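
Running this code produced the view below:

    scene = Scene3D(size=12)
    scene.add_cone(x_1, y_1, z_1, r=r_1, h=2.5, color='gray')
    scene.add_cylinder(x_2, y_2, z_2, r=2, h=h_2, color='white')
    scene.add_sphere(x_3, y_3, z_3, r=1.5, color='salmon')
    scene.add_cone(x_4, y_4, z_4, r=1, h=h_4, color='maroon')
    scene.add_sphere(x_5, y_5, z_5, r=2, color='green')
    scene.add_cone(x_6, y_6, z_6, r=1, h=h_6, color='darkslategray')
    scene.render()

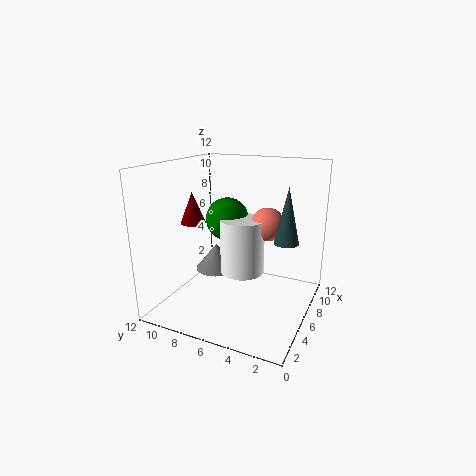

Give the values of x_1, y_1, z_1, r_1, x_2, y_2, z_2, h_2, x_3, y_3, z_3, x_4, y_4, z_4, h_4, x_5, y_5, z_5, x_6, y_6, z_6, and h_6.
x_1 = 8.5, y_1 = 9.5, z_1 = 1.5, r_1 = 2, x_2 = 8, y_2 = 6.5, z_2 = 2, h_2 = 5, x_3 = 9, y_3 = 4.5, z_3 = 6.5, x_4 = 4, y_4 = 9, z_4 = 7.5, h_4 = 2.5, x_5 = 9, y_5 = 8.5, z_5 = 6.5, x_6 = 6.5, y_6 = 2, z_6 = 6, h_6 = 4.5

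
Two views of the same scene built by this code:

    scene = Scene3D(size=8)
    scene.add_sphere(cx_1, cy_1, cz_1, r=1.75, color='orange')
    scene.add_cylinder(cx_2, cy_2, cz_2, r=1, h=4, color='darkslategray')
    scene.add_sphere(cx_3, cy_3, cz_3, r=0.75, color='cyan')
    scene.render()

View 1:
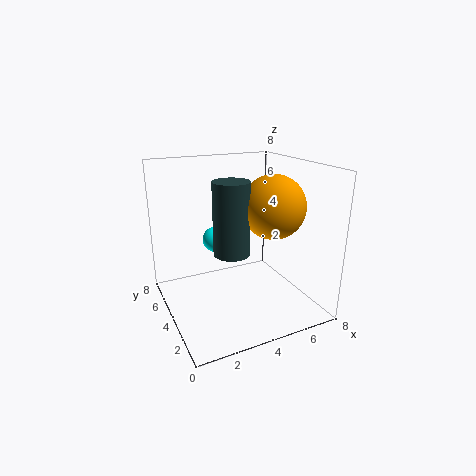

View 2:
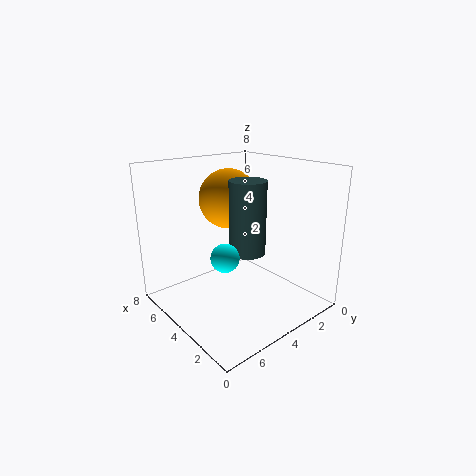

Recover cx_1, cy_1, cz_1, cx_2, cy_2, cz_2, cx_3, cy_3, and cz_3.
cx_1 = 5.75, cy_1 = 3.25, cz_1 = 5.75, cx_2 = 3.5, cy_2 = 3.75, cz_2 = 3.25, cx_3 = 3.25, cy_3 = 5.5, cz_3 = 3.5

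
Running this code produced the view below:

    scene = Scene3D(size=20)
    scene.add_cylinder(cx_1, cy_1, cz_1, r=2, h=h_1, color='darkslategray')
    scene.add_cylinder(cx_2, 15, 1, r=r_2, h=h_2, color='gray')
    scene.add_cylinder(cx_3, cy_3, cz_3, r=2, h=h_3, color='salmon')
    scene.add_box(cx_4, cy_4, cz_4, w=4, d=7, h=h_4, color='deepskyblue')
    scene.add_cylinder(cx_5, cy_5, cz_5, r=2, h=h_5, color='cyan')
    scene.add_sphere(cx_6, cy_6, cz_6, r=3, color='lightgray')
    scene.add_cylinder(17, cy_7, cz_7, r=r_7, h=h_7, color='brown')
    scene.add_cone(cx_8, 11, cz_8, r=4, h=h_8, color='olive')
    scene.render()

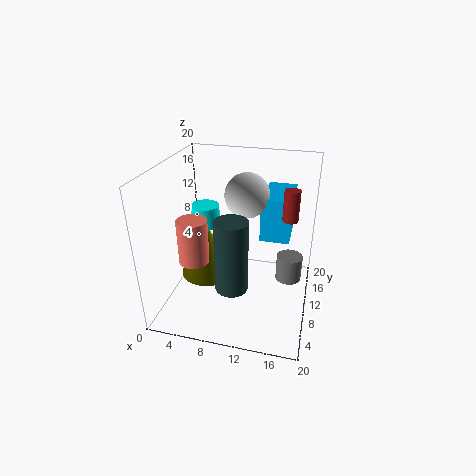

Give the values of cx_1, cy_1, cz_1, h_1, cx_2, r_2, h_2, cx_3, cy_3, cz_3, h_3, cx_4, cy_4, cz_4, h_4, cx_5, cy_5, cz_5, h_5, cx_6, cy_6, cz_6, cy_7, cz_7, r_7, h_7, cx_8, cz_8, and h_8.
cx_1 = 11
cy_1 = 3
cz_1 = 7
h_1 = 9
cx_2 = 17
r_2 = 2
h_2 = 4
cx_3 = 5
cy_3 = 6
cz_3 = 8
h_3 = 6
cx_4 = 13
cy_4 = 10
cz_4 = 10
h_4 = 6
cx_5 = 5
cy_5 = 11
cz_5 = 11
h_5 = 3
cx_6 = 11
cy_6 = 11
cz_6 = 16
cy_7 = 9
cz_7 = 14
r_7 = 1
h_7 = 4
cx_8 = 5
cz_8 = 3
h_8 = 8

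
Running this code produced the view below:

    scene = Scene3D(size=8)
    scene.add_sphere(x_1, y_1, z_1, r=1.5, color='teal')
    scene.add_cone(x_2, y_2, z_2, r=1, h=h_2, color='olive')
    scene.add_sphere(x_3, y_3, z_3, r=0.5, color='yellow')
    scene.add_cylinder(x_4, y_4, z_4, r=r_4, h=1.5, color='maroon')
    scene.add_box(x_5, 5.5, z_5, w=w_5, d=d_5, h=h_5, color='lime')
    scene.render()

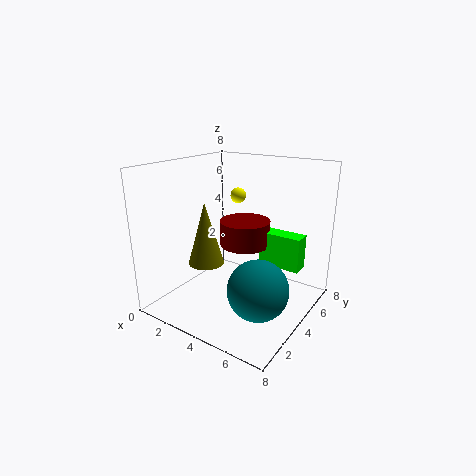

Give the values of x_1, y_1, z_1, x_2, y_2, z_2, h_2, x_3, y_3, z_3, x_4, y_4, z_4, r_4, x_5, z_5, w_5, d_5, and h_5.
x_1 = 6.5; y_1 = 2; z_1 = 2.5; x_2 = 2.5; y_2 = 3; z_2 = 2.5; h_2 = 3.5; x_3 = 2; y_3 = 7; z_3 = 5.5; x_4 = 3.5; y_4 = 5.5; z_4 = 3; r_4 = 1.5; x_5 = 4.5; z_5 = 2; w_5 = 2.5; d_5 = 1; h_5 = 2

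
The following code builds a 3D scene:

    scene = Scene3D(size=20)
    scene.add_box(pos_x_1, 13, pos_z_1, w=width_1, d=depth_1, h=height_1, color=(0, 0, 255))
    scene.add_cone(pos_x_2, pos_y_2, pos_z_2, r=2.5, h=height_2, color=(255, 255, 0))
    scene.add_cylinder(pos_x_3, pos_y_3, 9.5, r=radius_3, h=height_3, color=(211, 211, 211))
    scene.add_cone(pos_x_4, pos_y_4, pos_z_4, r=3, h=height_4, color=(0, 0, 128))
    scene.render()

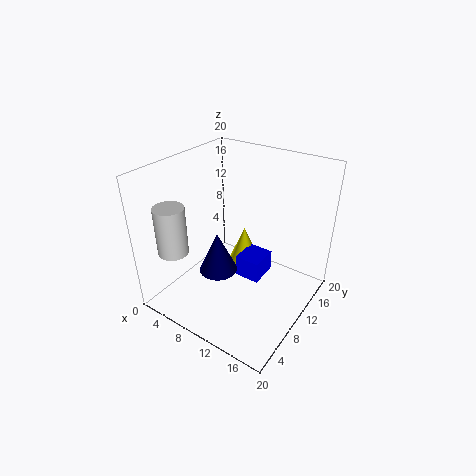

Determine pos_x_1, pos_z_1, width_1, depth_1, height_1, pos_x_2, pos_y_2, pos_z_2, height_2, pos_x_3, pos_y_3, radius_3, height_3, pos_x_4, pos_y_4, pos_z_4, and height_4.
pos_x_1 = 7.5, pos_z_1 = 0.5, width_1 = 4, depth_1 = 4.5, height_1 = 3.5, pos_x_2 = 6.5, pos_y_2 = 17, pos_z_2 = 1, height_2 = 6, pos_x_3 = 4.5, pos_y_3 = 3, radius_3 = 2, height_3 = 6.5, pos_x_4 = 5.5, pos_y_4 = 11, pos_z_4 = 2, height_4 = 6.5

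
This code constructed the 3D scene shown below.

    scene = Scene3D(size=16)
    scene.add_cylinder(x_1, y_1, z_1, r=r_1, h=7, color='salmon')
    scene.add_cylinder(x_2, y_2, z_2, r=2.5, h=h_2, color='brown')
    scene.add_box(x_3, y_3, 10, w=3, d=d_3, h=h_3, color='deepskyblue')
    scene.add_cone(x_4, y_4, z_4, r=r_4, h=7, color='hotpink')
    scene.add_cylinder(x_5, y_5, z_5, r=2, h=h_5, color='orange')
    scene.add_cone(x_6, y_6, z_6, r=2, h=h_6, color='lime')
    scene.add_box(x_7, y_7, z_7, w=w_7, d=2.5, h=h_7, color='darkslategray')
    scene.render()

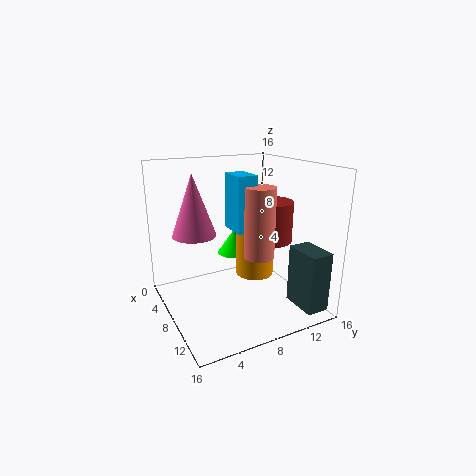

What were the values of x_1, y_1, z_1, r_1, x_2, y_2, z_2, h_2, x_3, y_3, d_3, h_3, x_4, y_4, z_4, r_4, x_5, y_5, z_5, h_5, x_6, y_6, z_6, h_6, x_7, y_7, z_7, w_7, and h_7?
x_1 = 12.5; y_1 = 8; z_1 = 7.5; r_1 = 1.5; x_2 = 9; y_2 = 11.5; z_2 = 7.5; h_2 = 4.5; x_3 = 9; y_3 = 6; d_3 = 2; h_3 = 5.5; x_4 = 5; y_4 = 4; z_4 = 8; r_4 = 2.5; x_5 = 10; y_5 = 9; z_5 = 4.5; h_5 = 6; x_6 = 4; y_6 = 9.5; z_6 = 4.5; h_6 = 3; x_7 = 11.5; y_7 = 12.5; z_7 = 1; w_7 = 4; h_7 = 6.5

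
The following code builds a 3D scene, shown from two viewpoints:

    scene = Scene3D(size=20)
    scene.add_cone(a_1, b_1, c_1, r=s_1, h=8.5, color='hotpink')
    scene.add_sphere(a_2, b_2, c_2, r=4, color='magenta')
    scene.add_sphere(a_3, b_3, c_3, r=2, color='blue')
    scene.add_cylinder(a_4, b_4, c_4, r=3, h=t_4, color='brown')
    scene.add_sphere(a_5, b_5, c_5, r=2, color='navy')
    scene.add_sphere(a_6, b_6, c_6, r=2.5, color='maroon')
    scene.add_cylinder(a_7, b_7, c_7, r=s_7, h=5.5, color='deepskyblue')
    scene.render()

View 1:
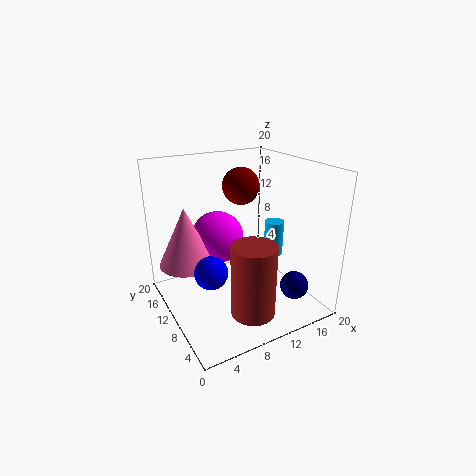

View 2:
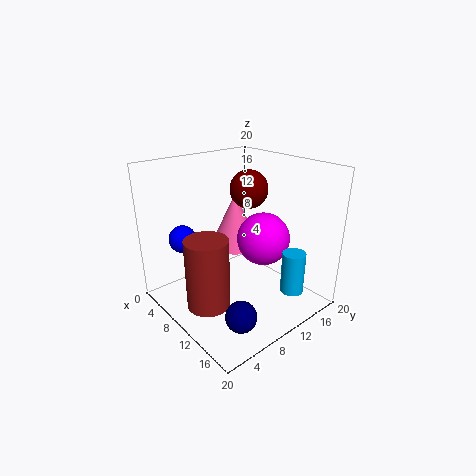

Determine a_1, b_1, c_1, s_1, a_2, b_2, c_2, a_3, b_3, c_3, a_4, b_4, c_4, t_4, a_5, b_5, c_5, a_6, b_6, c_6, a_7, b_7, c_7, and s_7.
a_1 = 4; b_1 = 14.5; c_1 = 5.5; s_1 = 4; a_2 = 9.5; b_2 = 15.5; c_2 = 8; a_3 = 3.5; b_3 = 5; c_3 = 9; a_4 = 9.5; b_4 = 5; c_4 = 1; t_4 = 10; a_5 = 16.5; b_5 = 5; c_5 = 3; a_6 = 11; b_6 = 11; c_6 = 17; a_7 = 18; b_7 = 12.5; c_7 = 4.5; s_7 = 1.5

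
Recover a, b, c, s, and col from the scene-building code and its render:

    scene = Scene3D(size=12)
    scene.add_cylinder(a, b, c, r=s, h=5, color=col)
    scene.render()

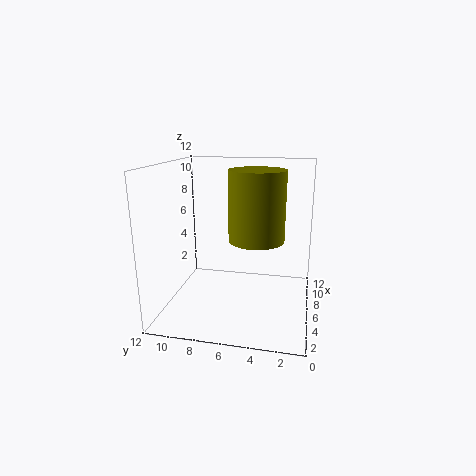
a = 3; b = 4; c = 7; s = 2; col = 'olive'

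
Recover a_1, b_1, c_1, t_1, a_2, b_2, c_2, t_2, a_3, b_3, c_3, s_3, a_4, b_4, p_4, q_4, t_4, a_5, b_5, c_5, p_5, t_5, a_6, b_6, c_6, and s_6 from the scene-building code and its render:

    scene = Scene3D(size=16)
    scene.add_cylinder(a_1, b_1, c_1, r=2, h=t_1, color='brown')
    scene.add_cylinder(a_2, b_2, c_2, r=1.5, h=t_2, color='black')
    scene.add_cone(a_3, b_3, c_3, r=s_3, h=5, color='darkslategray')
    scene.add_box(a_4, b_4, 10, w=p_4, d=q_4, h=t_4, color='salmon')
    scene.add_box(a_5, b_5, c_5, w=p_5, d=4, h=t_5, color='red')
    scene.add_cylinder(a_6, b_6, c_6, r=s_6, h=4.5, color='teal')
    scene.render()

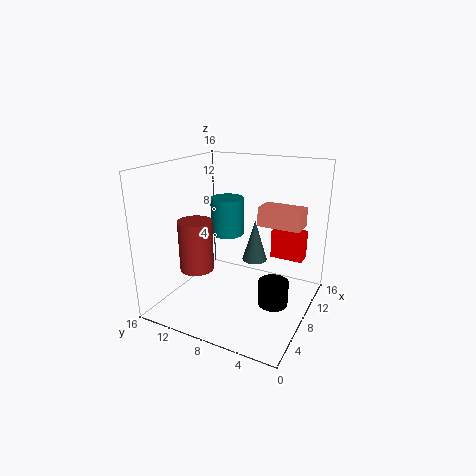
a_1 = 7, b_1 = 13, c_1 = 3.5, t_1 = 6, a_2 = 5, b_2 = 2.5, c_2 = 3, t_2 = 2.5, a_3 = 11.5, b_3 = 7.5, c_3 = 4, s_3 = 1.5, a_4 = 7.5, b_4 = 1, p_4 = 2.5, q_4 = 4.5, t_4 = 2, a_5 = 13, b_5 = 2, c_5 = 4, p_5 = 2, t_5 = 3.5, a_6 = 11, b_6 = 11, c_6 = 7, s_6 = 2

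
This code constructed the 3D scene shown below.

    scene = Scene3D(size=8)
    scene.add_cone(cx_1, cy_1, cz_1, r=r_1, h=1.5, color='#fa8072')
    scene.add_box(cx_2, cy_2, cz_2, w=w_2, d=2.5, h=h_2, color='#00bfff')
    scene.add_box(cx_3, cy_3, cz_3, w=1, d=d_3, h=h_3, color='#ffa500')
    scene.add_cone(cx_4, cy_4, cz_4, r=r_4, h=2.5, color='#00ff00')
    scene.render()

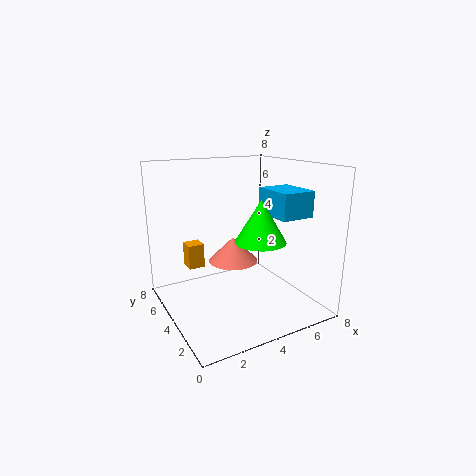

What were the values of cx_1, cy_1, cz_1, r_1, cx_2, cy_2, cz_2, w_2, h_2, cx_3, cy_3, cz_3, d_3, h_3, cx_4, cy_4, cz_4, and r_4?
cx_1 = 4.5; cy_1 = 5.5; cz_1 = 2; r_1 = 1.5; cx_2 = 6; cy_2 = 2.5; cz_2 = 5; w_2 = 2; h_2 = 1.5; cx_3 = 2; cy_3 = 6.5; cz_3 = 1.5; d_3 = 1; h_3 = 1.5; cx_4 = 5.5; cy_4 = 4; cz_4 = 3.5; r_4 = 1.5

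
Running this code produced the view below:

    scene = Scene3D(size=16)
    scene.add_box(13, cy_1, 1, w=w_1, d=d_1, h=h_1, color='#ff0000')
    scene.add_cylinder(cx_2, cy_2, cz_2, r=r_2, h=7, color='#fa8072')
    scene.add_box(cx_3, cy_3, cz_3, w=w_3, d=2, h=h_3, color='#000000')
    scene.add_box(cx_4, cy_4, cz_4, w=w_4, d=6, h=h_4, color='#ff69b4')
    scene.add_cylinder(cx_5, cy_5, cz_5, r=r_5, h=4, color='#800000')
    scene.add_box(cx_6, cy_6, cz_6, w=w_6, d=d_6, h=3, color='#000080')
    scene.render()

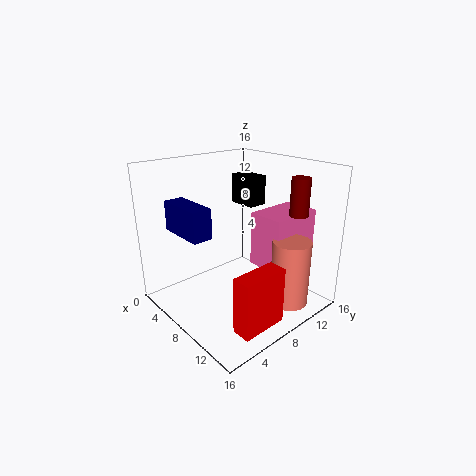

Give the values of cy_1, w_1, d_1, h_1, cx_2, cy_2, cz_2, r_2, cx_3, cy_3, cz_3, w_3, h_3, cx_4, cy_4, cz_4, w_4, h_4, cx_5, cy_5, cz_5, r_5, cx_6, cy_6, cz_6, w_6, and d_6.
cy_1 = 3, w_1 = 2, d_1 = 5, h_1 = 6, cx_2 = 14, cy_2 = 10, cz_2 = 2, r_2 = 2, cx_3 = 7, cy_3 = 8, cz_3 = 12, w_3 = 3, h_3 = 3, cx_4 = 9, cy_4 = 9, cz_4 = 5, w_4 = 4, h_4 = 6, cx_5 = 13, cy_5 = 12, cz_5 = 11, r_5 = 1, cx_6 = 5, cy_6 = 1, cz_6 = 10, w_6 = 5, d_6 = 2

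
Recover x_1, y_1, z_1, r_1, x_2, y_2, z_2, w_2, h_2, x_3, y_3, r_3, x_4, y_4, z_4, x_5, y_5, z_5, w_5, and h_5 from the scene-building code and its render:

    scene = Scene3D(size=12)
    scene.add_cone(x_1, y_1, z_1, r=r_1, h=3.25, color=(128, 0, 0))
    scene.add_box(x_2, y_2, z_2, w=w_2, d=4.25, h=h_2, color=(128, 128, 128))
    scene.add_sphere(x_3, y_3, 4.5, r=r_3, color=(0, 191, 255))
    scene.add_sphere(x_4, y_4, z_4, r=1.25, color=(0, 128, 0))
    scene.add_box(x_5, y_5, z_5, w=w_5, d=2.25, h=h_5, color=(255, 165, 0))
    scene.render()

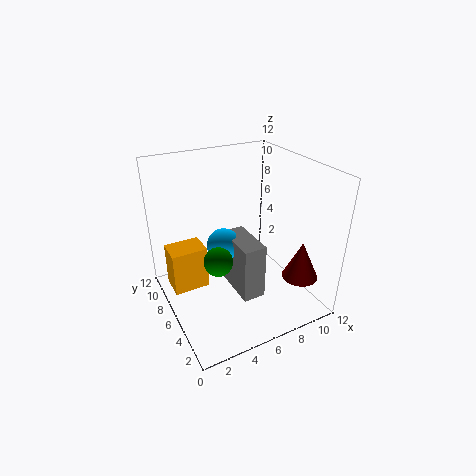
x_1 = 10.25; y_1 = 2.75; z_1 = 2.75; r_1 = 1.5; x_2 = 5.75; y_2 = 4.25; z_2 = 0.5; w_2 = 2; h_2 = 5; x_3 = 5.5; y_3 = 7.75; r_3 = 1.5; x_4 = 4.25; y_4 = 6.25; z_4 = 4; x_5 = 0.5; y_5 = 6.75; z_5 = 1.5; w_5 = 3; h_5 = 3.75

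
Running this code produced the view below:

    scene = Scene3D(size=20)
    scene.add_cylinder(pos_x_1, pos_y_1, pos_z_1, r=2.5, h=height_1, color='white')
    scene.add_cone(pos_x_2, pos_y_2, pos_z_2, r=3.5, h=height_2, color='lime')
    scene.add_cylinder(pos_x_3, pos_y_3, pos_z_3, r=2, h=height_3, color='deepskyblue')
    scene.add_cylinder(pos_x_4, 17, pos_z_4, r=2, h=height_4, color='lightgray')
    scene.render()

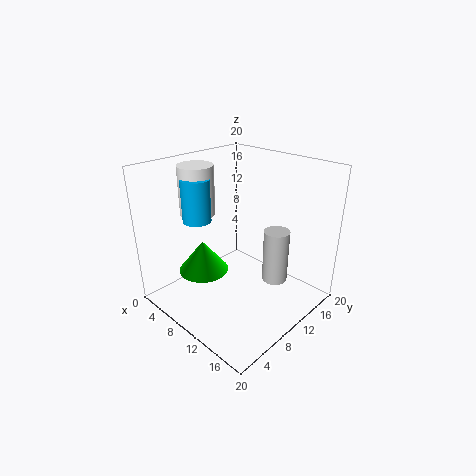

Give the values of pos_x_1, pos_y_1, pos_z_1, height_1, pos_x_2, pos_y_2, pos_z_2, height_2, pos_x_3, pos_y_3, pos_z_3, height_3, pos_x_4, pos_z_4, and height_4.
pos_x_1 = 4, pos_y_1 = 8, pos_z_1 = 12.5, height_1 = 7, pos_x_2 = 6.5, pos_y_2 = 6.5, pos_z_2 = 5, height_2 = 4.5, pos_x_3 = 5, pos_y_3 = 7, pos_z_3 = 12, height_3 = 6, pos_x_4 = 11.5, pos_z_4 = 0.5, height_4 = 8.5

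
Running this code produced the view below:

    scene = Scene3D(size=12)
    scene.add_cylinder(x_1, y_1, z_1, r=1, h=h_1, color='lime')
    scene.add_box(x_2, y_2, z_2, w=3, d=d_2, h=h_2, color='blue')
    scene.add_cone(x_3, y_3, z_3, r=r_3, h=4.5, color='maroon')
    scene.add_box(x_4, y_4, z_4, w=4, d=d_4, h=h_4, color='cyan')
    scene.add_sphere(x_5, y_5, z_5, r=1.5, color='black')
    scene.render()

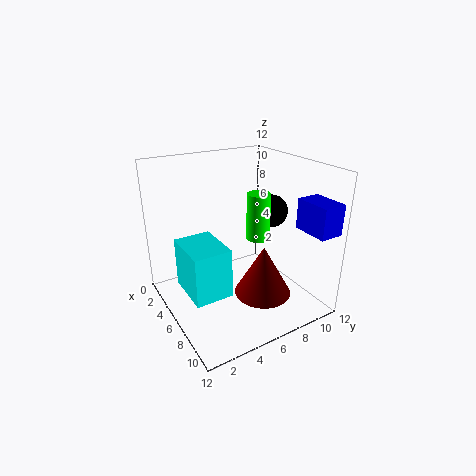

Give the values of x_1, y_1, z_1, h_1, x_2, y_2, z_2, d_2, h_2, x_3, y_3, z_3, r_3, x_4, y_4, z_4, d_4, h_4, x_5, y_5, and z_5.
x_1 = 6
y_1 = 8
z_1 = 5.5
h_1 = 4
x_2 = 8.5
y_2 = 10
z_2 = 7
d_2 = 2
h_2 = 2.5
x_3 = 7
y_3 = 8
z_3 = 0.5
r_3 = 2.5
x_4 = 4.5
y_4 = 1
z_4 = 2.5
d_4 = 3
h_4 = 4
x_5 = 4.5
y_5 = 10.5
z_5 = 7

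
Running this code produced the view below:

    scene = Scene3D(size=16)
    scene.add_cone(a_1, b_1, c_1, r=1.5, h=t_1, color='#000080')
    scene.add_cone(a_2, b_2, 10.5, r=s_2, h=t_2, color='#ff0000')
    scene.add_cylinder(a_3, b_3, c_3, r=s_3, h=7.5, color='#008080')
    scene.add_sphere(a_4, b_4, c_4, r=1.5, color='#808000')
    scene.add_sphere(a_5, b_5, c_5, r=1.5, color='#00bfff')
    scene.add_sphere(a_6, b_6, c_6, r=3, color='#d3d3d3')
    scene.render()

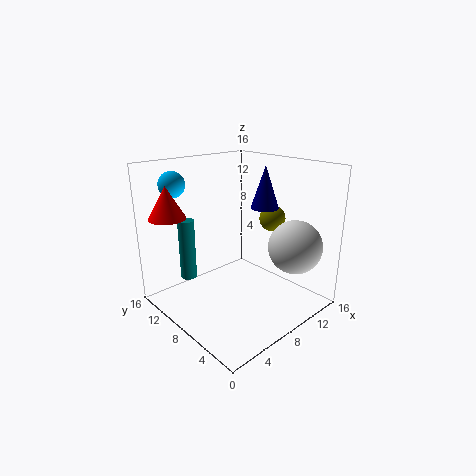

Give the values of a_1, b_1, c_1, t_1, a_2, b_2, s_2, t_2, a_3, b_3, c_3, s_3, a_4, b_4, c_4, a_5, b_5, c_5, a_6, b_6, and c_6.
a_1 = 10; b_1 = 6; c_1 = 11.5; t_1 = 4.5; a_2 = 2; b_2 = 12.5; s_2 = 2; t_2 = 3.5; a_3 = 5.5; b_3 = 14.5; c_3 = 1.5; s_3 = 1; a_4 = 12.5; b_4 = 7; c_4 = 9.5; a_5 = 4; b_5 = 14.5; c_5 = 13.5; a_6 = 12.5; b_6 = 3.5; c_6 = 7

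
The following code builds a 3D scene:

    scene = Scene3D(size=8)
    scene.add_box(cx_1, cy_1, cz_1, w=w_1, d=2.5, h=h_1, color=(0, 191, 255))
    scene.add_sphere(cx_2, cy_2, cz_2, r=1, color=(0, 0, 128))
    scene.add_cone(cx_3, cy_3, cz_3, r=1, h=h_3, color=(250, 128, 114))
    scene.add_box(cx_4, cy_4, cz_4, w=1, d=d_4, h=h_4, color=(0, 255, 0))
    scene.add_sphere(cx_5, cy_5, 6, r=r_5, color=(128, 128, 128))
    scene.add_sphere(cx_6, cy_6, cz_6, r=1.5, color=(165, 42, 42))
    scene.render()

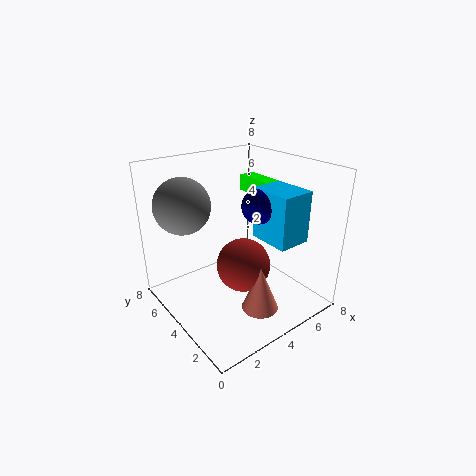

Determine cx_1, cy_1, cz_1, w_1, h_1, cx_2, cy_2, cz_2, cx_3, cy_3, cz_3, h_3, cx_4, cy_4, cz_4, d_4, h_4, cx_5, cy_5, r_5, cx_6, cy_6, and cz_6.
cx_1 = 5.5
cy_1 = 2
cz_1 = 3.5
w_1 = 2
h_1 = 3
cx_2 = 5.5
cy_2 = 4
cz_2 = 5.5
cx_3 = 4
cy_3 = 2
cz_3 = 0.5
h_3 = 2.5
cx_4 = 6.5
cy_4 = 4.5
cz_4 = 5.5
d_4 = 2.5
h_4 = 1
cx_5 = 1.5
cy_5 = 5.5
r_5 = 1.5
cx_6 = 4
cy_6 = 3.5
cz_6 = 2.5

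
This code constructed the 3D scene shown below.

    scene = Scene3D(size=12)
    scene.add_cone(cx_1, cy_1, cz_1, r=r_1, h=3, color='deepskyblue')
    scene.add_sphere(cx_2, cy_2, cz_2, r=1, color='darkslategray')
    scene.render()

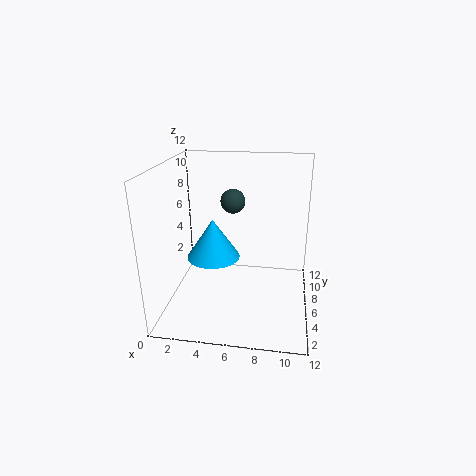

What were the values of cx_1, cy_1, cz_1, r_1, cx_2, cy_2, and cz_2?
cx_1 = 4.5
cy_1 = 3.5
cz_1 = 5.5
r_1 = 2
cx_2 = 5.5
cy_2 = 6.5
cz_2 = 9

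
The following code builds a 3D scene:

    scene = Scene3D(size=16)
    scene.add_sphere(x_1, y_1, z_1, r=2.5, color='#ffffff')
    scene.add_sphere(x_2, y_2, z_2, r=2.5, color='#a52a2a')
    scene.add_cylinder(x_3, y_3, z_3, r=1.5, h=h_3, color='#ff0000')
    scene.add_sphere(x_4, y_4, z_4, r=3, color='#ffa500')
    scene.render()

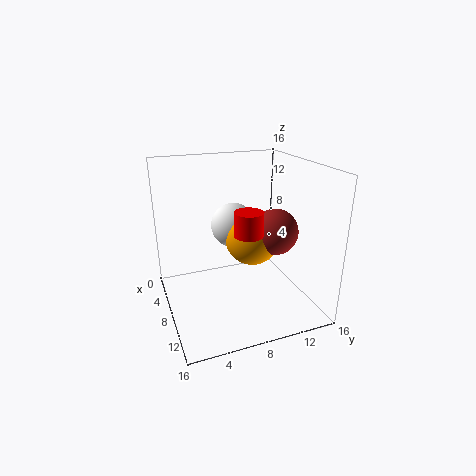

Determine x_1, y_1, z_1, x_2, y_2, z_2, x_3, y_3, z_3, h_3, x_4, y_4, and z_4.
x_1 = 6.5, y_1 = 8, z_1 = 9, x_2 = 10, y_2 = 11.5, z_2 = 9, x_3 = 11, y_3 = 8, z_3 = 9.5, h_3 = 2.5, x_4 = 8.5, y_4 = 9.5, z_4 = 8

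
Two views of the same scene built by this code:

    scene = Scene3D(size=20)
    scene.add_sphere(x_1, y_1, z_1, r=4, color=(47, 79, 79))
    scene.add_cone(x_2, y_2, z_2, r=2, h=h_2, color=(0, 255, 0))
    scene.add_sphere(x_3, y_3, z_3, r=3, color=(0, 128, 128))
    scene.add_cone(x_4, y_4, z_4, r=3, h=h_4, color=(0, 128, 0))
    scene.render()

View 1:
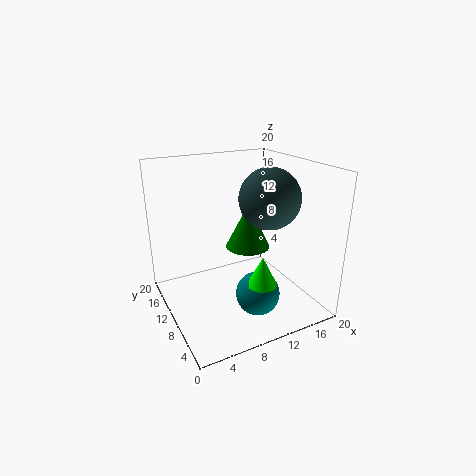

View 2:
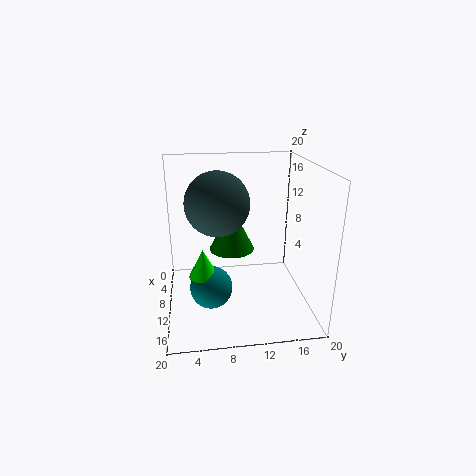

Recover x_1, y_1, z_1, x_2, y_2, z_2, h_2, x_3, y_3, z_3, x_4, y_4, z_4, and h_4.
x_1 = 13
y_1 = 7
z_1 = 16
x_2 = 11
y_2 = 5
z_2 = 5
h_2 = 4
x_3 = 11
y_3 = 6
z_3 = 3
x_4 = 11
y_4 = 9
z_4 = 9
h_4 = 6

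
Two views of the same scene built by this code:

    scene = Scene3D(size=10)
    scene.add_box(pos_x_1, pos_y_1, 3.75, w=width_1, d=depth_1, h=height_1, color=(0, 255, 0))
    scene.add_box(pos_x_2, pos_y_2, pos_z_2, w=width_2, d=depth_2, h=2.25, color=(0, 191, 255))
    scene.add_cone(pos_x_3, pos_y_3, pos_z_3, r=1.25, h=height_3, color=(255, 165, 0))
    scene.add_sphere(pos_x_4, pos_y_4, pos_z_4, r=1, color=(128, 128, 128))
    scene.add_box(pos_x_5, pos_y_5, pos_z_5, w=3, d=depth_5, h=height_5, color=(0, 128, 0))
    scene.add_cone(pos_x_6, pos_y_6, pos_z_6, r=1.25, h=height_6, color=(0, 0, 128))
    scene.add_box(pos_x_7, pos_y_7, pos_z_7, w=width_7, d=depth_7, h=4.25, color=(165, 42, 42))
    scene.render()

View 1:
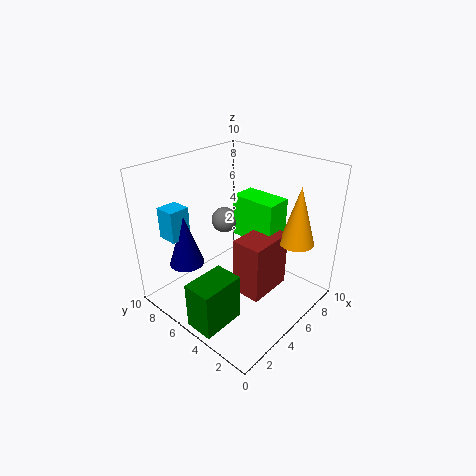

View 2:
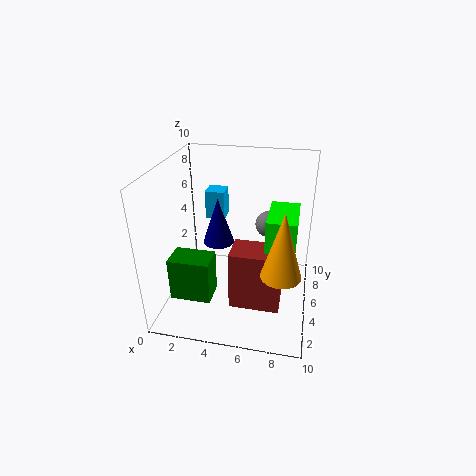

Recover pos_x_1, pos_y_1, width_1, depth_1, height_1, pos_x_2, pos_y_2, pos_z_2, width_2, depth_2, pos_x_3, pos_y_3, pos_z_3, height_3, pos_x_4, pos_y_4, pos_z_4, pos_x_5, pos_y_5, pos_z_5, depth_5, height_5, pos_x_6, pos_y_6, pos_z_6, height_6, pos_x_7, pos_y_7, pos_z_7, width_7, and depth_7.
pos_x_1 = 7
pos_y_1 = 3.75
width_1 = 2
depth_1 = 3.5
height_1 = 3.25
pos_x_2 = 1.75
pos_y_2 = 8
pos_z_2 = 4.75
width_2 = 1.5
depth_2 = 1.5
pos_x_3 = 8.25
pos_y_3 = 2.25
pos_z_3 = 4.25
height_3 = 4.25
pos_x_4 = 6.75
pos_y_4 = 8
pos_z_4 = 4.75
pos_x_5 = 0.25
pos_y_5 = 3.25
pos_z_5 = 0.25
depth_5 = 2
height_5 = 3.25
pos_x_6 = 2.75
pos_y_6 = 8
pos_z_6 = 2.75
height_6 = 3.75
pos_x_7 = 4.75
pos_y_7 = 3
pos_z_7 = 0.5
width_7 = 3.5
depth_7 = 2.25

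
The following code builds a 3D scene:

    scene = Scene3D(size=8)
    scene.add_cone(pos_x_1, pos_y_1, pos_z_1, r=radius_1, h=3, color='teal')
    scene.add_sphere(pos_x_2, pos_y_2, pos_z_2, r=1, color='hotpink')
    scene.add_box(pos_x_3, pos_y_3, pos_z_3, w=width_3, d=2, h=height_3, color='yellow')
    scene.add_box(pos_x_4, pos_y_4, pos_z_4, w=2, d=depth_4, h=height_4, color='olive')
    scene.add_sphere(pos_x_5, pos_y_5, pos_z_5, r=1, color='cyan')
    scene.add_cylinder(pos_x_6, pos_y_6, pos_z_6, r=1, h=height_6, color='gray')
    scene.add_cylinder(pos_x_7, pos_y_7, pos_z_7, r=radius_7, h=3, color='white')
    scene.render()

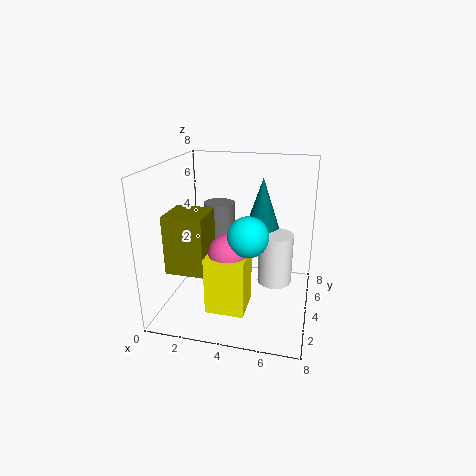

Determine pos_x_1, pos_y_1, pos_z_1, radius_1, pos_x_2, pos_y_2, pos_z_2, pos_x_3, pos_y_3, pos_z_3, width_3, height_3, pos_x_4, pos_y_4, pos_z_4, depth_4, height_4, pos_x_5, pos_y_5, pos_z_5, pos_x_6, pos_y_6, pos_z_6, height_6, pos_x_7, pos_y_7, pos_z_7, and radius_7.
pos_x_1 = 5, pos_y_1 = 6, pos_z_1 = 4, radius_1 = 1, pos_x_2 = 4, pos_y_2 = 2, pos_z_2 = 4, pos_x_3 = 3, pos_y_3 = 1, pos_z_3 = 1, width_3 = 2, height_3 = 3, pos_x_4 = 1, pos_y_4 = 1, pos_z_4 = 3, depth_4 = 2, height_4 = 3, pos_x_5 = 5, pos_y_5 = 2, pos_z_5 = 5, pos_x_6 = 2, pos_y_6 = 7, pos_z_6 = 1, height_6 = 4, pos_x_7 = 6, pos_y_7 = 5, pos_z_7 = 1, radius_7 = 1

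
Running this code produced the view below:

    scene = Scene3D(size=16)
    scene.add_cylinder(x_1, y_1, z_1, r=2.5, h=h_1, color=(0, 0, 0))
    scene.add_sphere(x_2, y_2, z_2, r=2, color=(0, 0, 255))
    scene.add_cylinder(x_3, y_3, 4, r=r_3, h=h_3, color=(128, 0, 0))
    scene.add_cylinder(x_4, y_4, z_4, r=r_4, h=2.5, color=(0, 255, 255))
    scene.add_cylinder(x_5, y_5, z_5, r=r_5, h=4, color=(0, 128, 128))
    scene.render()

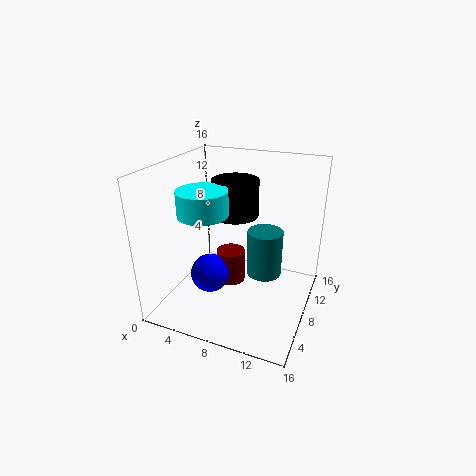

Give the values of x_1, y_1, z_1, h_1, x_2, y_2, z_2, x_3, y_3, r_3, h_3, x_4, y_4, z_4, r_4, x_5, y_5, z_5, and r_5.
x_1 = 7.5; y_1 = 8.5; z_1 = 10.5; h_1 = 4; x_2 = 6.5; y_2 = 4; z_2 = 5.5; x_3 = 8; y_3 = 6; r_3 = 1.5; h_3 = 3.5; x_4 = 6; y_4 = 4; z_4 = 12; r_4 = 2.5; x_5 = 13; y_5 = 2; z_5 = 8.5; r_5 = 1.5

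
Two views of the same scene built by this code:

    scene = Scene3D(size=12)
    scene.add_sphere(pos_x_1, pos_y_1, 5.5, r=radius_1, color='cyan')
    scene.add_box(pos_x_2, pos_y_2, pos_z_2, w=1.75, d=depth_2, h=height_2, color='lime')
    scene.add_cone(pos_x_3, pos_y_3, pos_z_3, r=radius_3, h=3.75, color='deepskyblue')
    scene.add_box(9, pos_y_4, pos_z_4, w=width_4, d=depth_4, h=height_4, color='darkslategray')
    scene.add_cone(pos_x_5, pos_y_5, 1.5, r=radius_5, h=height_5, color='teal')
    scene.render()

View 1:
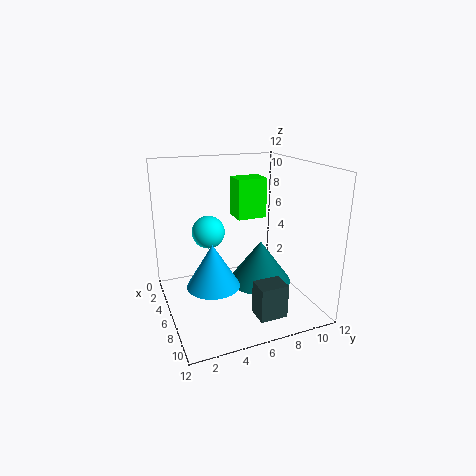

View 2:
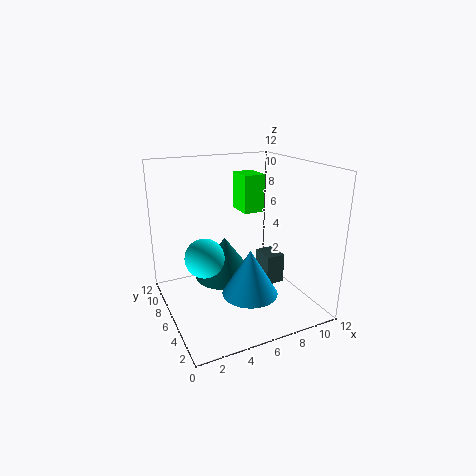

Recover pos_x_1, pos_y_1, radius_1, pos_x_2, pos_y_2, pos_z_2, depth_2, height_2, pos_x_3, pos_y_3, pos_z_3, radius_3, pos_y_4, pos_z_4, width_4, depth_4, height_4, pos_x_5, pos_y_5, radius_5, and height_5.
pos_x_1 = 2.5
pos_y_1 = 4.5
radius_1 = 1.5
pos_x_2 = 6.25
pos_y_2 = 5.25
pos_z_2 = 8.25
depth_2 = 2.25
height_2 = 3
pos_x_3 = 6
pos_y_3 = 3.75
pos_z_3 = 2
radius_3 = 2.25
pos_y_4 = 6
pos_z_4 = 0.75
width_4 = 1.75
depth_4 = 2.25
height_4 = 2.75
pos_x_5 = 5.75
pos_y_5 = 8.25
radius_5 = 2.75
height_5 = 3.75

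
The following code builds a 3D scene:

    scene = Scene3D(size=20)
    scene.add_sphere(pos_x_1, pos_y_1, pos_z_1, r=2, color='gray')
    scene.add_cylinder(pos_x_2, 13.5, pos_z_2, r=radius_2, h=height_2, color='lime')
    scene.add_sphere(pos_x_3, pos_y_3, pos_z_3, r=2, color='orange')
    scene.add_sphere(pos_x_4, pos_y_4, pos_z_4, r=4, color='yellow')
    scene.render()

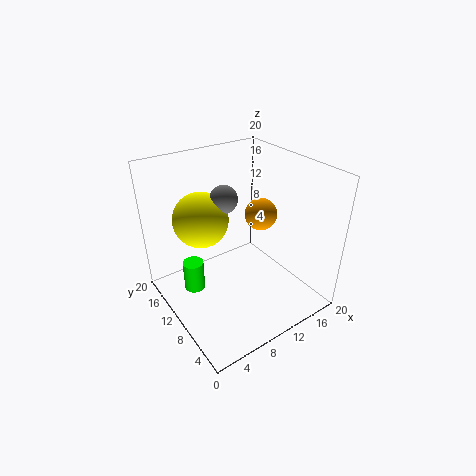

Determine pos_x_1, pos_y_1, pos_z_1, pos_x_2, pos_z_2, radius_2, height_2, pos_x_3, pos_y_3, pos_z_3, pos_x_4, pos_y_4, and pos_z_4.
pos_x_1 = 10
pos_y_1 = 13.5
pos_z_1 = 14.5
pos_x_2 = 4.5
pos_z_2 = 1.5
radius_2 = 1.5
height_2 = 4.5
pos_x_3 = 11
pos_y_3 = 6.5
pos_z_3 = 15
pos_x_4 = 7
pos_y_4 = 15
pos_z_4 = 11.5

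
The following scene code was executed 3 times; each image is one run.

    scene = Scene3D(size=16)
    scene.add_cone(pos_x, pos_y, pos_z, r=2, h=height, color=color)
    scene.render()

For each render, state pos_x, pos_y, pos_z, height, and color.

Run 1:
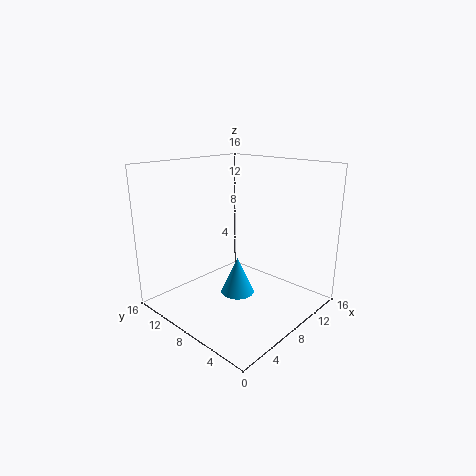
pos_x = 9, pos_y = 9, pos_z = 0.5, height = 4.5, color = 'deepskyblue'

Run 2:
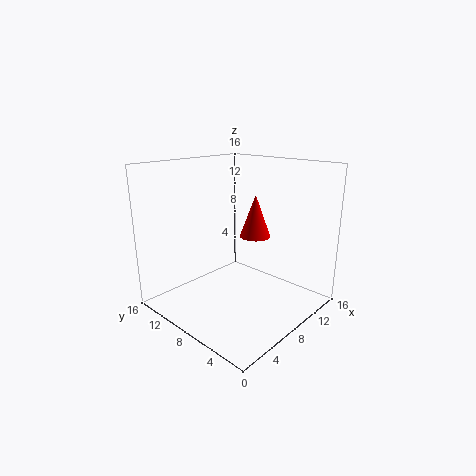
pos_x = 14, pos_y = 10.5, pos_z = 6, height = 5.5, color = 'red'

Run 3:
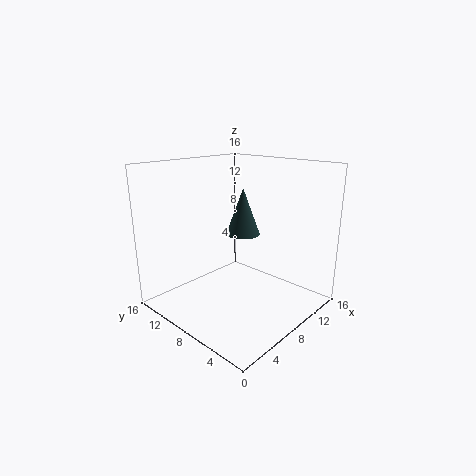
pos_x = 10.5, pos_y = 9.5, pos_z = 7.5, height = 5.5, color = 'darkslategray'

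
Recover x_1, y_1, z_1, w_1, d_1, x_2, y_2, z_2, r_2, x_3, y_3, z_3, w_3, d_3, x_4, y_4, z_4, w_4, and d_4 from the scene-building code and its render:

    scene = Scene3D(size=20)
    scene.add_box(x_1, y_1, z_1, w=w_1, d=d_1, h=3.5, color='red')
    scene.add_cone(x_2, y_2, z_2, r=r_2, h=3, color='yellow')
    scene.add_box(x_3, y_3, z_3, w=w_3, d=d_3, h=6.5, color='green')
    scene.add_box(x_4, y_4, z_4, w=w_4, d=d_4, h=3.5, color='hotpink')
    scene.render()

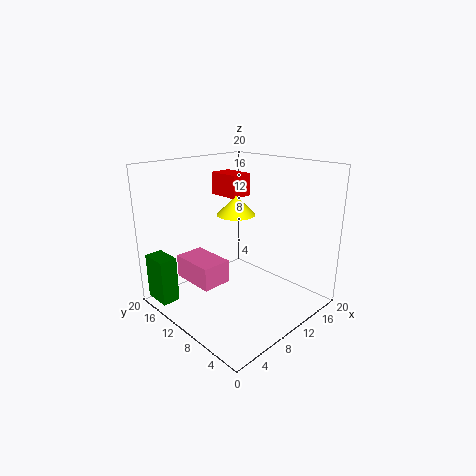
x_1 = 13.5, y_1 = 14.5, z_1 = 14, w_1 = 3.5, d_1 = 5, x_2 = 14, y_2 = 14.5, z_2 = 11.5, r_2 = 3, x_3 = 0.5, y_3 = 15, z_3 = 1, w_3 = 2.5, d_3 = 4, x_4 = 6, y_4 = 12.5, z_4 = 2, w_4 = 4.5, d_4 = 7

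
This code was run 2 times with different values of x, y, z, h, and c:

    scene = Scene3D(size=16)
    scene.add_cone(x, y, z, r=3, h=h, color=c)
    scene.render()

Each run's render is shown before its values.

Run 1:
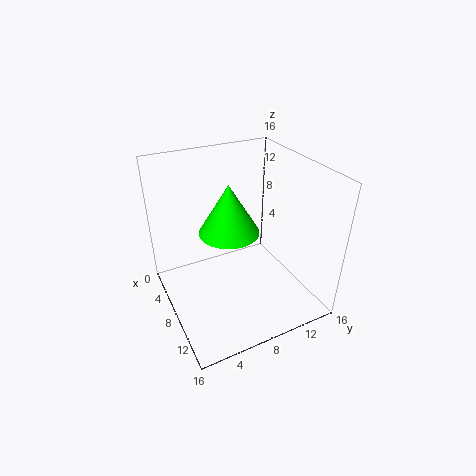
x = 10, y = 6, z = 10.5, h = 5, c = 'lime'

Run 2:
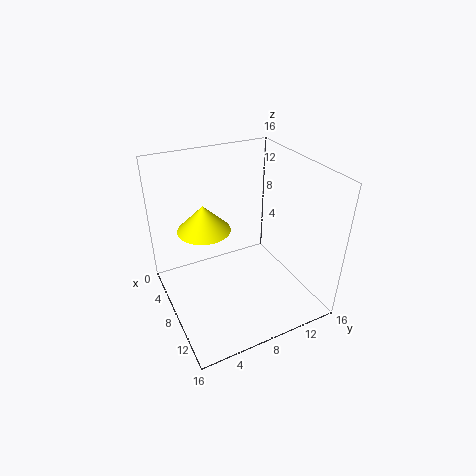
x = 5.5, y = 5, z = 8.5, h = 3, c = 'yellow'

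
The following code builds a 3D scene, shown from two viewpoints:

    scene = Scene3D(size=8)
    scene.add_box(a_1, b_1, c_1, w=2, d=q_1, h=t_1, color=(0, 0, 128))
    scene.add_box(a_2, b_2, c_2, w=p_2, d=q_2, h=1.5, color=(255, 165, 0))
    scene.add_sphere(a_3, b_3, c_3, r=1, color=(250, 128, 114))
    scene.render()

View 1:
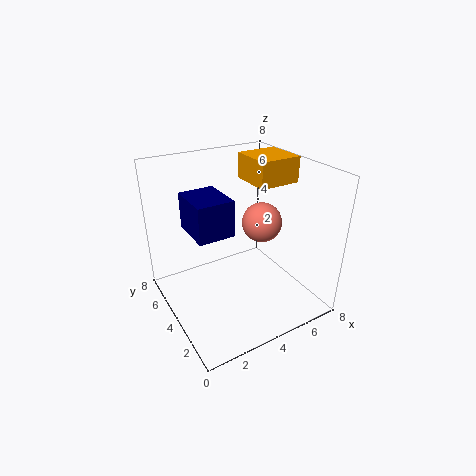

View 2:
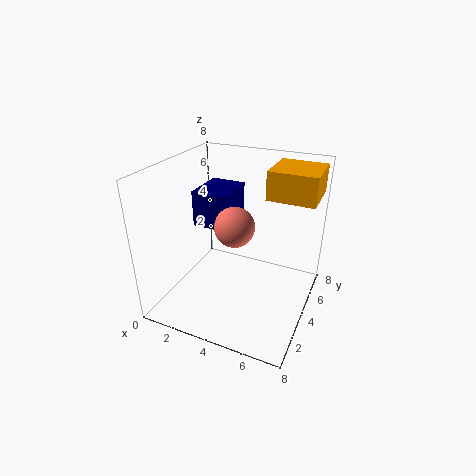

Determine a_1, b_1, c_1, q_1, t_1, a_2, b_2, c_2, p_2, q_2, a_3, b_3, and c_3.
a_1 = 1.5
b_1 = 3.5
c_1 = 4.5
q_1 = 2.5
t_1 = 2
a_2 = 5.5
b_2 = 4
c_2 = 6.5
p_2 = 2.5
q_2 = 2.5
a_3 = 4.5
b_3 = 2.5
c_3 = 5.5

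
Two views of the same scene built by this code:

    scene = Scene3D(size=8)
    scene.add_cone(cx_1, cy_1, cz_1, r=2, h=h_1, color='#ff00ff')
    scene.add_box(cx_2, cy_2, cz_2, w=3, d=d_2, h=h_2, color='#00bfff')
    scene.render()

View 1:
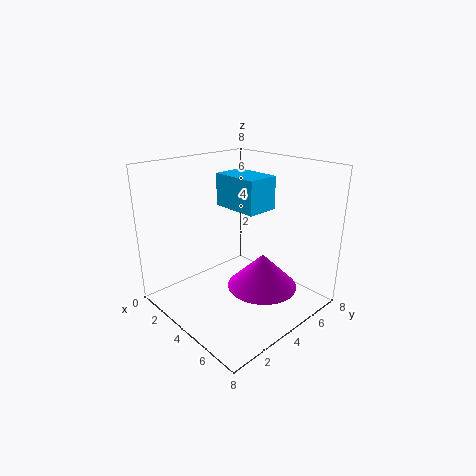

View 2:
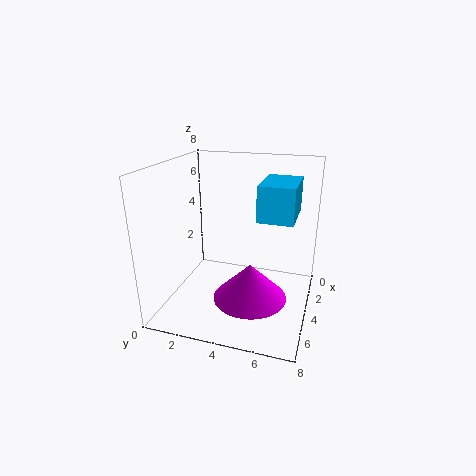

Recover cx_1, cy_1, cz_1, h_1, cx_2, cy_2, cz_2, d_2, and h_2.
cx_1 = 5; cy_1 = 5; cz_1 = 1; h_1 = 2; cx_2 = 1; cy_2 = 5; cz_2 = 5; d_2 = 2; h_2 = 2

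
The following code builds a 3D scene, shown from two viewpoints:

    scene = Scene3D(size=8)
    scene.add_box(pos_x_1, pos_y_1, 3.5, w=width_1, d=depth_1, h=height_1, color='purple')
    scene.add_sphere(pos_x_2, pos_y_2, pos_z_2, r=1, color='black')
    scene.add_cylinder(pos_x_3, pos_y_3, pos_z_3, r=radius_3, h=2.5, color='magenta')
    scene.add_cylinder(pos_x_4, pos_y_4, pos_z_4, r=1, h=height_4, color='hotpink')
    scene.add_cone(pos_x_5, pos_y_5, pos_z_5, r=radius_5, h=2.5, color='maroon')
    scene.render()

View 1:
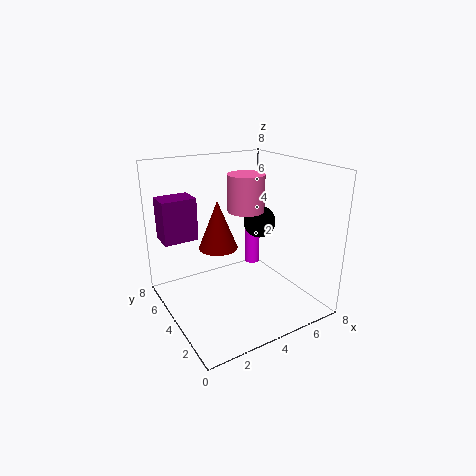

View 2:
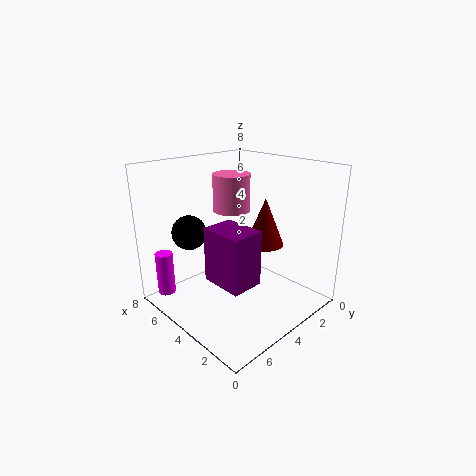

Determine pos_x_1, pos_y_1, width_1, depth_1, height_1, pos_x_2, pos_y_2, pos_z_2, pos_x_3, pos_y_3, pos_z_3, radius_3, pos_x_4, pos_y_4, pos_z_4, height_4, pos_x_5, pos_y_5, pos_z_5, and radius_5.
pos_x_1 = 0.5, pos_y_1 = 6, width_1 = 2, depth_1 = 1.5, height_1 = 2.5, pos_x_2 = 6.5, pos_y_2 = 5.5, pos_z_2 = 4, pos_x_3 = 7, pos_y_3 = 7, pos_z_3 = 0.5, radius_3 = 0.5, pos_x_4 = 4.5, pos_y_4 = 4, pos_z_4 = 5.5, height_4 = 2, pos_x_5 = 2.5, pos_y_5 = 3.5, pos_z_5 = 4, radius_5 = 1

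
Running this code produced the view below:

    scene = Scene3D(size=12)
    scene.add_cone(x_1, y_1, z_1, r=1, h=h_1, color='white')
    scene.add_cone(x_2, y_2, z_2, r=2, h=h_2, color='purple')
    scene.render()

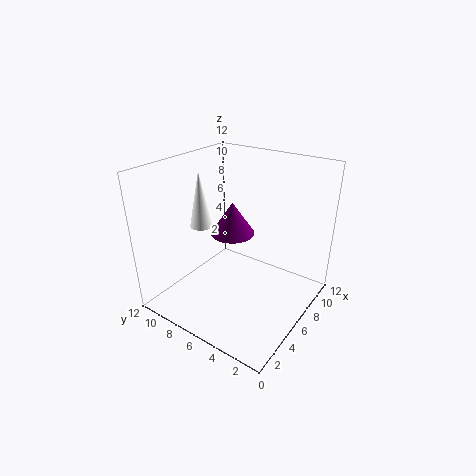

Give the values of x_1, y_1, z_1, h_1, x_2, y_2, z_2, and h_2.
x_1 = 6, y_1 = 10, z_1 = 6, h_1 = 5, x_2 = 8, y_2 = 8, z_2 = 5, h_2 = 3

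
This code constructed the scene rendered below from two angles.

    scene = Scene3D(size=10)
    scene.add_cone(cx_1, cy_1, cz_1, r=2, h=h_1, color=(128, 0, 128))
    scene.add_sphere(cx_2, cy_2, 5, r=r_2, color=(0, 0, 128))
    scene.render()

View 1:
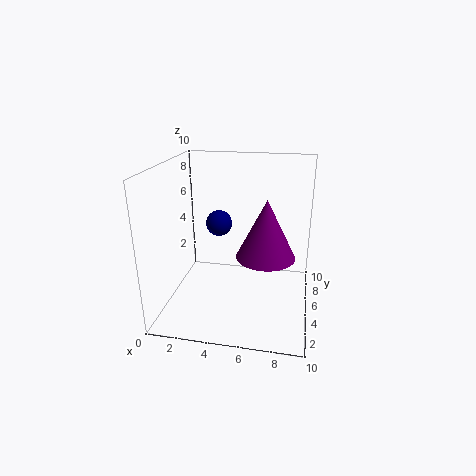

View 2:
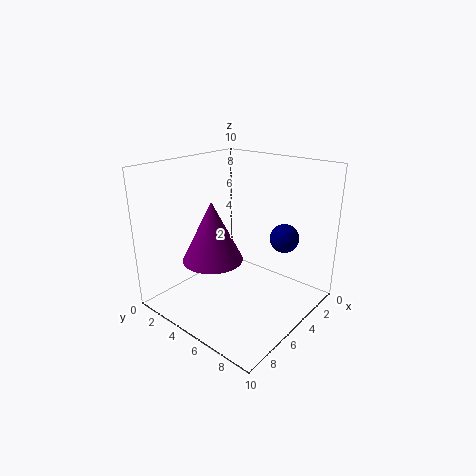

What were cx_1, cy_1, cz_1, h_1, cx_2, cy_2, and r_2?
cx_1 = 7
cy_1 = 4.5
cz_1 = 4
h_1 = 4
cx_2 = 3
cy_2 = 7.5
r_2 = 1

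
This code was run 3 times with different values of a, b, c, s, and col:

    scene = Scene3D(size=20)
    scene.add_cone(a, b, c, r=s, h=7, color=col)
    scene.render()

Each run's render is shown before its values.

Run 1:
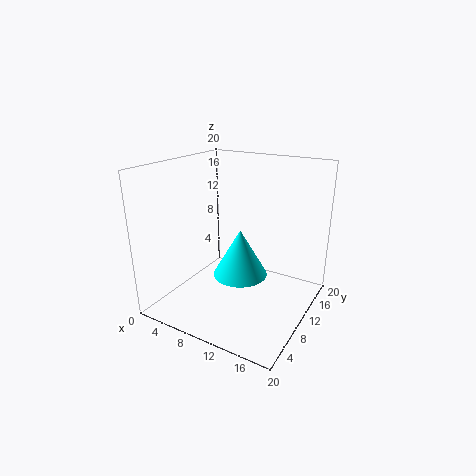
a = 9.5
b = 11.5
c = 3.5
s = 4
col = 'cyan'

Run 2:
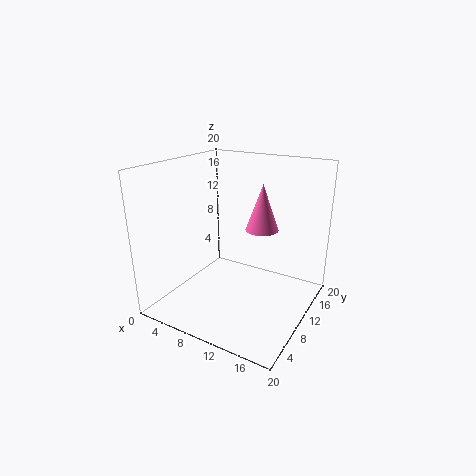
a = 11
b = 15.5
c = 9.5
s = 2.5
col = 'hotpink'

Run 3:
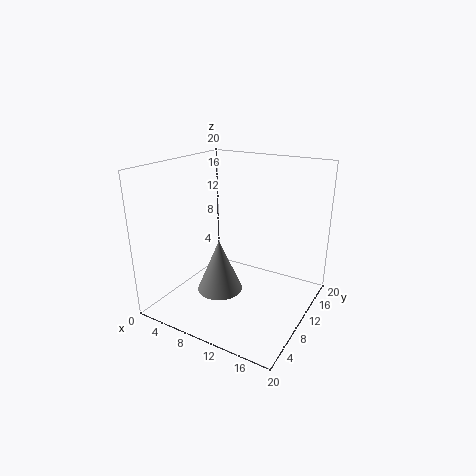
a = 9.5
b = 6
c = 4
s = 3
col = 'gray'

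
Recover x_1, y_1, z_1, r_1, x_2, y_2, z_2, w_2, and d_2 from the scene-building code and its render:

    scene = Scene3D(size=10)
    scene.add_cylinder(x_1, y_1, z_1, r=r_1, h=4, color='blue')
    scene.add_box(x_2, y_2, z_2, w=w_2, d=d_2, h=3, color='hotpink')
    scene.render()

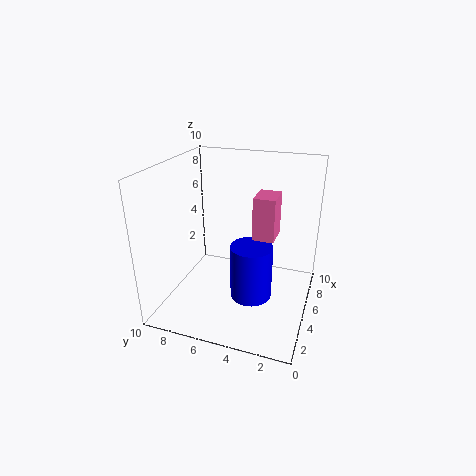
x_1 = 5
y_1 = 4
z_1 = 0.5
r_1 = 1.5
x_2 = 5
y_2 = 2.5
z_2 = 5
w_2 = 2
d_2 = 1.5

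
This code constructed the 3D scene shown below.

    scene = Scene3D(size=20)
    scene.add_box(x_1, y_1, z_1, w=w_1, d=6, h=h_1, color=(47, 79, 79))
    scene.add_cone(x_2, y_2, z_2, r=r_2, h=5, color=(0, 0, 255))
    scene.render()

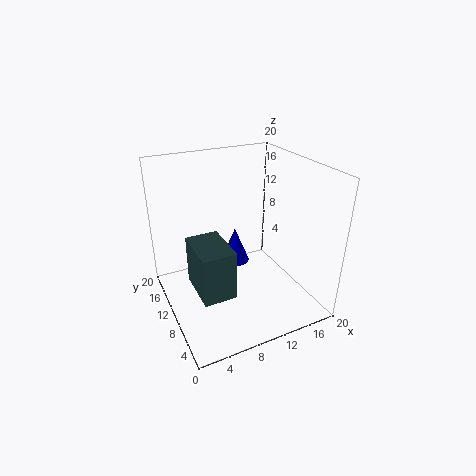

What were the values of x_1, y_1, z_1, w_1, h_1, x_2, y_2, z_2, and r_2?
x_1 = 2; y_1 = 2; z_1 = 7; w_1 = 4; h_1 = 6; x_2 = 10; y_2 = 11; z_2 = 6; r_2 = 2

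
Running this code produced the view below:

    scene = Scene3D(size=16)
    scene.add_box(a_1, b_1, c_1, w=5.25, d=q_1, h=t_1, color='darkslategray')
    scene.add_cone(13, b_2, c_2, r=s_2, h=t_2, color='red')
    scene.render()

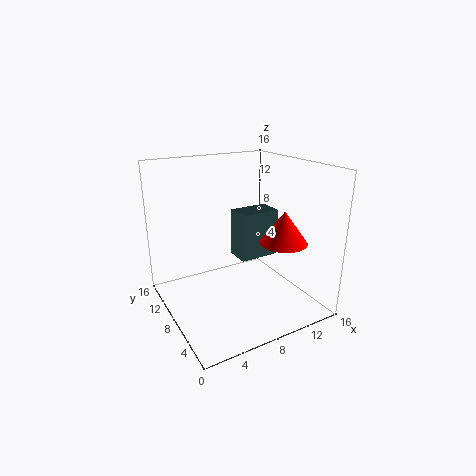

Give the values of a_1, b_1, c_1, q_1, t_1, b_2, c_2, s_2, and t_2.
a_1 = 10.75
b_1 = 11.5
c_1 = 2.75
q_1 = 3.25
t_1 = 6.25
b_2 = 6.25
c_2 = 7
s_2 = 2.75
t_2 = 3.75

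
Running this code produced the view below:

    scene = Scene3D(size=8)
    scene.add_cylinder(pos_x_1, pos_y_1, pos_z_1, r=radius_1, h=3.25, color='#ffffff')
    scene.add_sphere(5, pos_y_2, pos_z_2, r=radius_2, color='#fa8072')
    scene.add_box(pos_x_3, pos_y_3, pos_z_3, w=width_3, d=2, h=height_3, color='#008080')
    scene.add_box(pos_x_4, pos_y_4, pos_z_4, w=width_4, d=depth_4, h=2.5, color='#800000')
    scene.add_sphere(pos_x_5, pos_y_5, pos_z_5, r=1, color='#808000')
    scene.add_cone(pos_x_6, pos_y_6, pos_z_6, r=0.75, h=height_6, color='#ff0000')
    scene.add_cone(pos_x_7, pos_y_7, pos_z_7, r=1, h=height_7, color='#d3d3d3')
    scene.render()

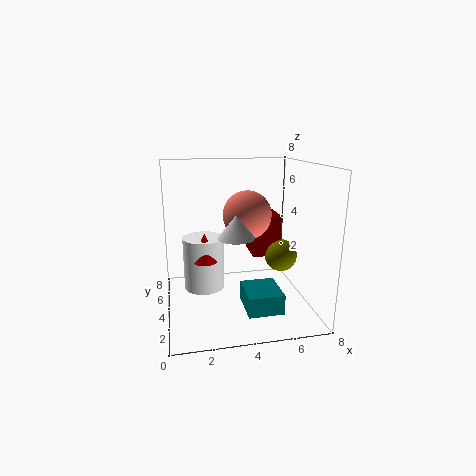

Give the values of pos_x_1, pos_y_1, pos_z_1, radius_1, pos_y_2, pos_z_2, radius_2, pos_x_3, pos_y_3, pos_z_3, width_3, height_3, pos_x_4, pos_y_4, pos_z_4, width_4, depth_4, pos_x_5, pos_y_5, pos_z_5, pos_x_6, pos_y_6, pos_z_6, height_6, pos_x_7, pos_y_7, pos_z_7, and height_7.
pos_x_1 = 2.25, pos_y_1 = 6, pos_z_1 = 0.25, radius_1 = 1.25, pos_y_2 = 6, pos_z_2 = 4.75, radius_2 = 1.5, pos_x_3 = 3.75, pos_y_3 = 0.25, pos_z_3 = 1.25, width_3 = 1.75, height_3 = 1, pos_x_4 = 5.25, pos_y_4 = 5.25, pos_z_4 = 2.25, width_4 = 1.75, depth_4 = 2, pos_x_5 = 7, pos_y_5 = 5.25, pos_z_5 = 2.25, pos_x_6 = 2.25, pos_y_6 = 5.25, pos_z_6 = 2.25, height_6 = 1.75, pos_x_7 = 3.75, pos_y_7 = 3.25, pos_z_7 = 4.25, height_7 = 1.25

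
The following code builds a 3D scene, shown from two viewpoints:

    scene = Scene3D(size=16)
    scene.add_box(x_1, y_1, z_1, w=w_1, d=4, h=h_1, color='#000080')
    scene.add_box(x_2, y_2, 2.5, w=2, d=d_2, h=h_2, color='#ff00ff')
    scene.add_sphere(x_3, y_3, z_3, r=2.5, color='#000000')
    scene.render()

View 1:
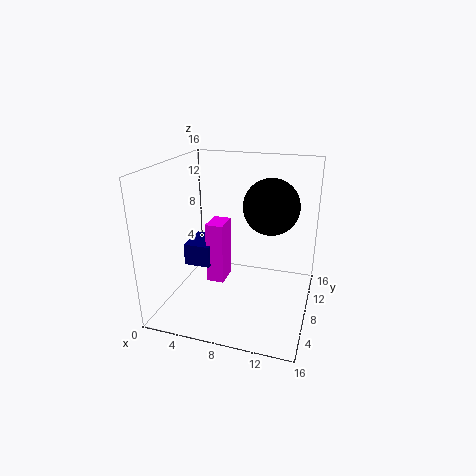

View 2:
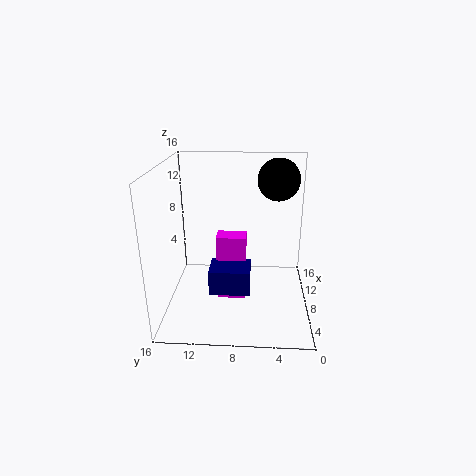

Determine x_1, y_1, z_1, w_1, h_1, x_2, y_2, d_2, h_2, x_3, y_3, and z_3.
x_1 = 2
y_1 = 6.5
z_1 = 4.5
w_1 = 3
h_1 = 2.5
x_2 = 4.5
y_2 = 7
d_2 = 3
h_2 = 7
x_3 = 12.5
y_3 = 3.5
z_3 = 13.5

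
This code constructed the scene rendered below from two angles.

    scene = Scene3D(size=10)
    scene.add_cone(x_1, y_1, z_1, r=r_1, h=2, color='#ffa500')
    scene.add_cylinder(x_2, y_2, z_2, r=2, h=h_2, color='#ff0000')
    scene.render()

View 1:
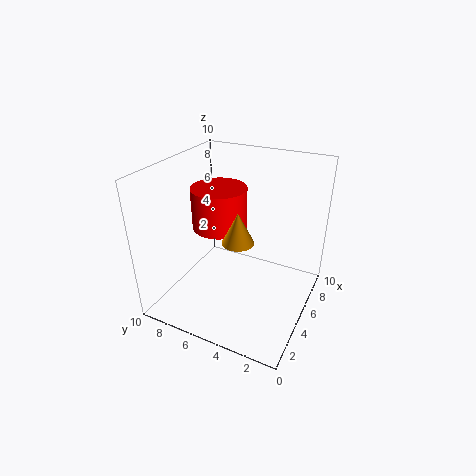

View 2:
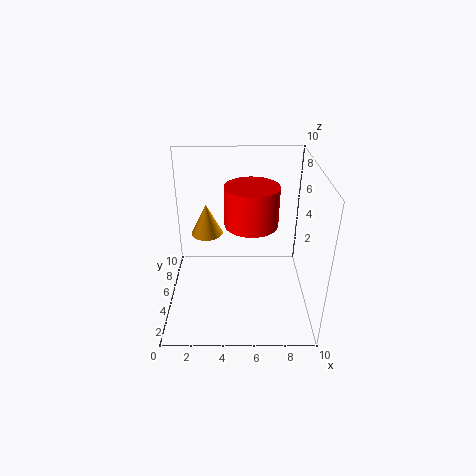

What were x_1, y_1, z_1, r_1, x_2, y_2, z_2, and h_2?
x_1 = 3, y_1 = 4, z_1 = 6, r_1 = 1, x_2 = 6, y_2 = 7, z_2 = 5, h_2 = 3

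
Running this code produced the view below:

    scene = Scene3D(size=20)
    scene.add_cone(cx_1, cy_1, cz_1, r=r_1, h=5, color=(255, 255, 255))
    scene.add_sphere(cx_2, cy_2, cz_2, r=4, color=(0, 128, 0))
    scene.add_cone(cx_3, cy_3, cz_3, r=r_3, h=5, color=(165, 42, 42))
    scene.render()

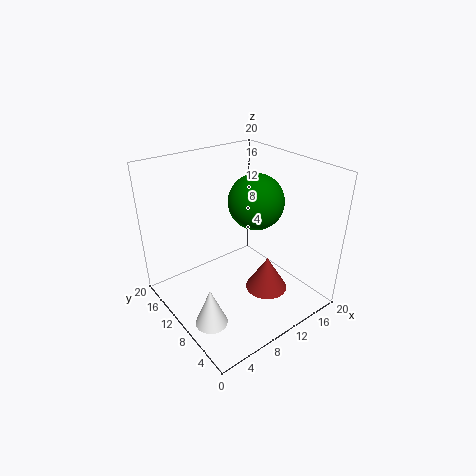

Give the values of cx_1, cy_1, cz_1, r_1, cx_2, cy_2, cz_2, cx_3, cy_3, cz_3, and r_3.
cx_1 = 2; cy_1 = 5; cz_1 = 3; r_1 = 2; cx_2 = 14; cy_2 = 11; cz_2 = 14; cx_3 = 13; cy_3 = 7; cz_3 = 2; r_3 = 3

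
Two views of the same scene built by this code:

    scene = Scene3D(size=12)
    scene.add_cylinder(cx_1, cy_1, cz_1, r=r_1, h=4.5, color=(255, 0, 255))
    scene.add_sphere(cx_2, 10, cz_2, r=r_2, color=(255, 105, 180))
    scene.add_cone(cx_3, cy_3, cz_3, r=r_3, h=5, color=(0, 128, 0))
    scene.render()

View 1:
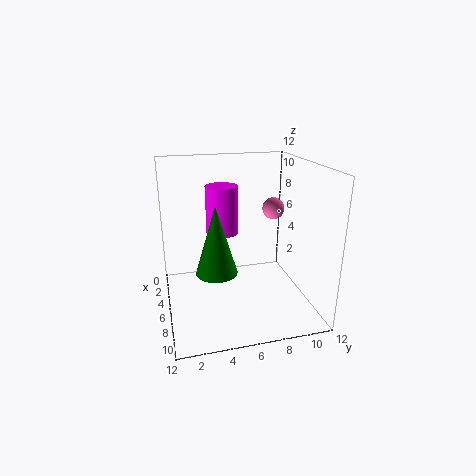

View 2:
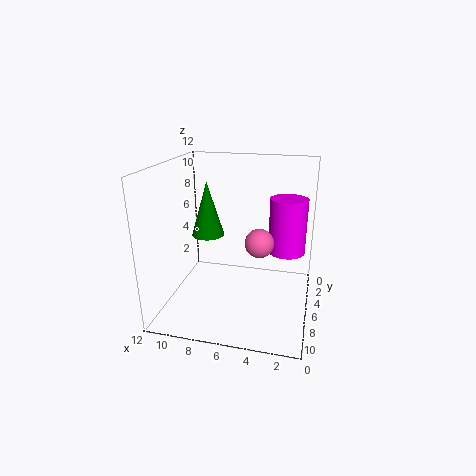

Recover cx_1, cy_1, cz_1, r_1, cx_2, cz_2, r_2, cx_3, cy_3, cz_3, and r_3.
cx_1 = 2, cy_1 = 5.5, cz_1 = 5, r_1 = 1.5, cx_2 = 3.5, cz_2 = 7.5, r_2 = 1, cx_3 = 9.5, cy_3 = 3.5, cz_3 = 5, r_3 = 1.5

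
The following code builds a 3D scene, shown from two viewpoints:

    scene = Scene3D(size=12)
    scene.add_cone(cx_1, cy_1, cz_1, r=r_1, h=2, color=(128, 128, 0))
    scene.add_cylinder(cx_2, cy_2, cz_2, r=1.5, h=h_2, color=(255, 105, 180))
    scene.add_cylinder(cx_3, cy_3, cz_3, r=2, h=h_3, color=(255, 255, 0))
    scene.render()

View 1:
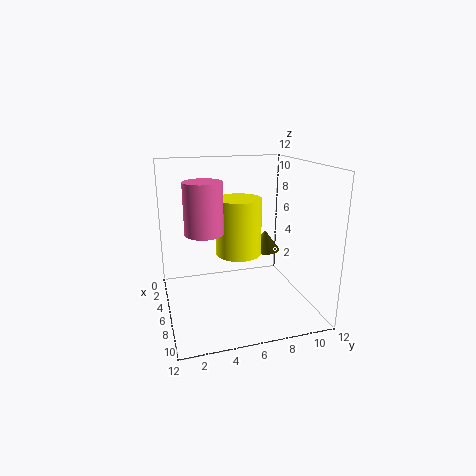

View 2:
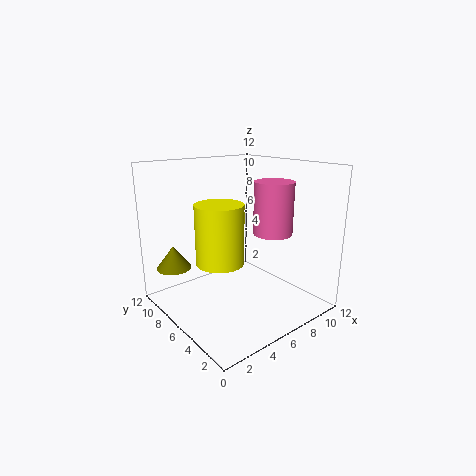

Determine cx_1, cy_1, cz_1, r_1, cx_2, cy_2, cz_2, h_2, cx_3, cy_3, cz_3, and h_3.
cx_1 = 2
cy_1 = 10
cz_1 = 3
r_1 = 1.5
cx_2 = 7
cy_2 = 3
cz_2 = 7
h_2 = 4
cx_3 = 4.5
cy_3 = 6.5
cz_3 = 4
h_3 = 5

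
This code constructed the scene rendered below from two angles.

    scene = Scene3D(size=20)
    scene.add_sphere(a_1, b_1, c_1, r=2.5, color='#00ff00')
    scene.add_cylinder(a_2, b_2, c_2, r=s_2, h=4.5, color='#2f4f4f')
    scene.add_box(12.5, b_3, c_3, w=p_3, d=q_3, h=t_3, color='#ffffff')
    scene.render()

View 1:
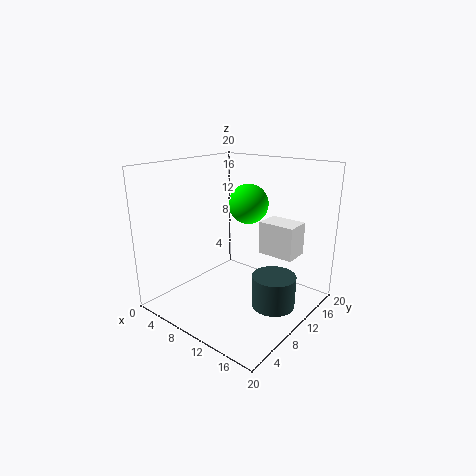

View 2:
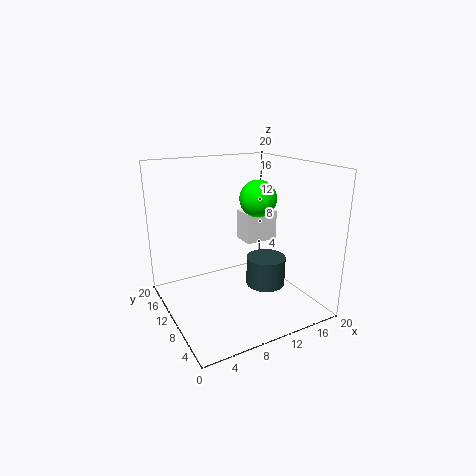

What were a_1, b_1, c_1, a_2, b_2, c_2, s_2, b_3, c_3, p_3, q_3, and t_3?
a_1 = 12.5; b_1 = 9; c_1 = 15.5; a_2 = 15.5; b_2 = 11; c_2 = 1; s_2 = 3; b_3 = 11.5; c_3 = 8; p_3 = 5; q_3 = 3.5; t_3 = 4.5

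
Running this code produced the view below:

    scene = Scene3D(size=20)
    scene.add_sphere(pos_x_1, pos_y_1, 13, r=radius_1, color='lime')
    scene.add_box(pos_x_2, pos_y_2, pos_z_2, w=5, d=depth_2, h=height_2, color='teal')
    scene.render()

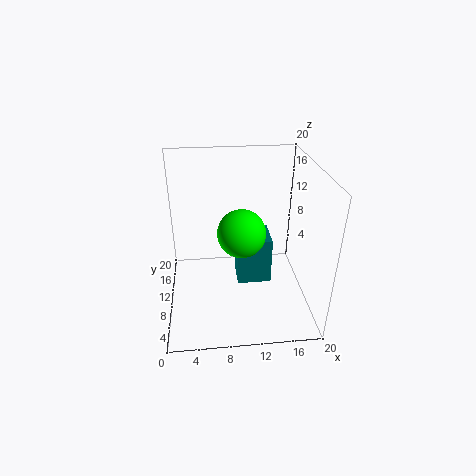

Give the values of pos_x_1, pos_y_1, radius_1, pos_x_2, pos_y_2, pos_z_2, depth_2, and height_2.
pos_x_1 = 10
pos_y_1 = 6
radius_1 = 3
pos_x_2 = 10
pos_y_2 = 10
pos_z_2 = 2
depth_2 = 5
height_2 = 7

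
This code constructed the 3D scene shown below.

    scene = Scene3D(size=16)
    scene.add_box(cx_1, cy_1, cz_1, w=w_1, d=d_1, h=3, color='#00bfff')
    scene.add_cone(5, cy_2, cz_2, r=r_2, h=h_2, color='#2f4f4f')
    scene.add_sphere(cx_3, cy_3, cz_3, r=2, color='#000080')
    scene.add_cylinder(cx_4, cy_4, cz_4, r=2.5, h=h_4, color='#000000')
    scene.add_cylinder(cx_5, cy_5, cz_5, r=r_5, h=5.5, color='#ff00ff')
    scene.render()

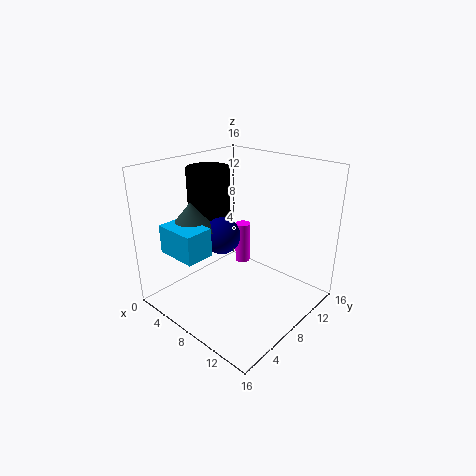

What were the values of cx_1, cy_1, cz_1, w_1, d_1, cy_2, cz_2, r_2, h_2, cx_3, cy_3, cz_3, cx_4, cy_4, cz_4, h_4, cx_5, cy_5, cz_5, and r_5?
cx_1 = 3.5; cy_1 = 1; cz_1 = 7.5; w_1 = 4.5; d_1 = 3; cy_2 = 4; cz_2 = 9.5; r_2 = 2.5; h_2 = 3; cx_3 = 7; cy_3 = 6.5; cz_3 = 8.5; cx_4 = 3; cy_4 = 8.5; cz_4 = 9.5; h_4 = 5.5; cx_5 = 3.5; cy_5 = 14; cz_5 = 1; r_5 = 1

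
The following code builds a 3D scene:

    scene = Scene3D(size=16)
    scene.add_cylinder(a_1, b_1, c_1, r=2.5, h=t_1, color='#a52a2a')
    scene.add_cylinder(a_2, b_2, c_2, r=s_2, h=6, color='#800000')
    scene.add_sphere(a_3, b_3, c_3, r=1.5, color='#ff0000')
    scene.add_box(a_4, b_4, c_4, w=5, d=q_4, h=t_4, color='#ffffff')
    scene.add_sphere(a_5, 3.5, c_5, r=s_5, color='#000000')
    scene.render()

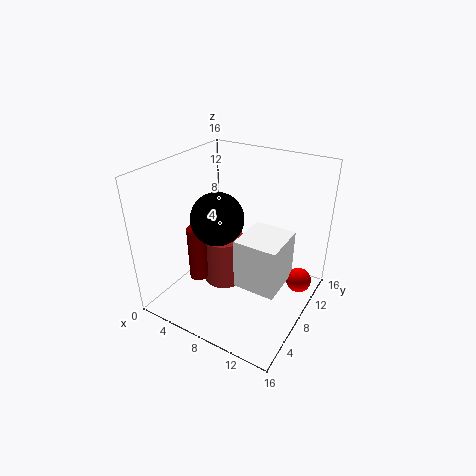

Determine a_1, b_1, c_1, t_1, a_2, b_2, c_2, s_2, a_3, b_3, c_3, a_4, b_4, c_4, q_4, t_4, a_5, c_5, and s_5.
a_1 = 5
b_1 = 9.5
c_1 = 0.5
t_1 = 6
a_2 = 5
b_2 = 4.5
c_2 = 4
s_2 = 1
a_3 = 14
b_3 = 12.5
c_3 = 1.5
a_4 = 8
b_4 = 7
c_4 = 2
q_4 = 5.5
t_4 = 6
a_5 = 8.5
c_5 = 12.5
s_5 = 2.5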